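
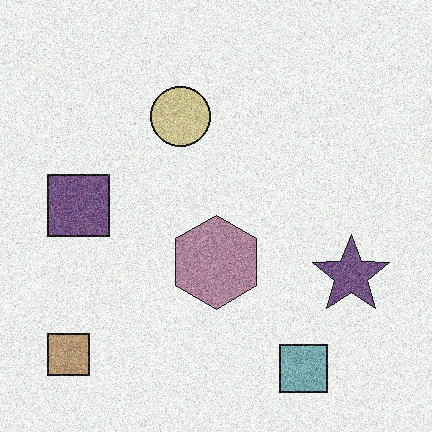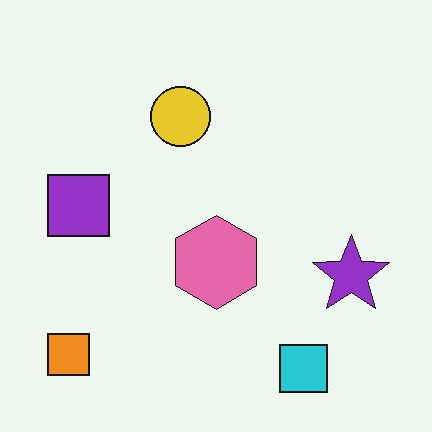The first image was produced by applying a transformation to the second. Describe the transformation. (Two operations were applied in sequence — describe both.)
The image was degraded with strong gaussian noise, then made much more muted (saturation change).

Random speckle covers the whole image, including the flat background. All colors are more muted and greyish — a global saturation change.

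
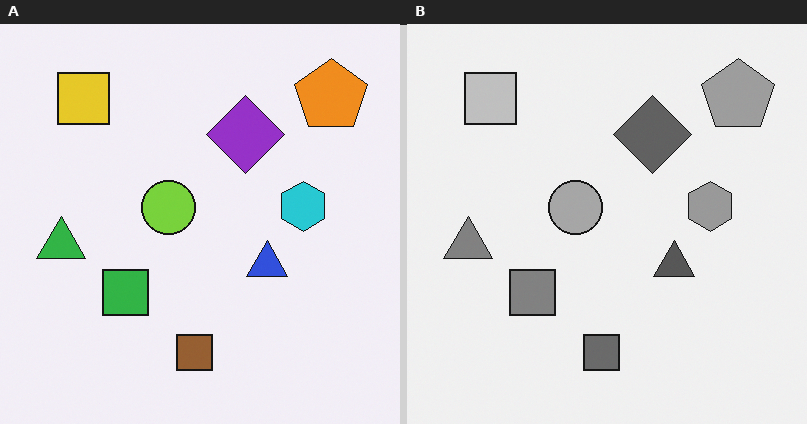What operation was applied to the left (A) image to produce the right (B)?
It was converted to grayscale.

All color is removed — every shape is now a shade of grey.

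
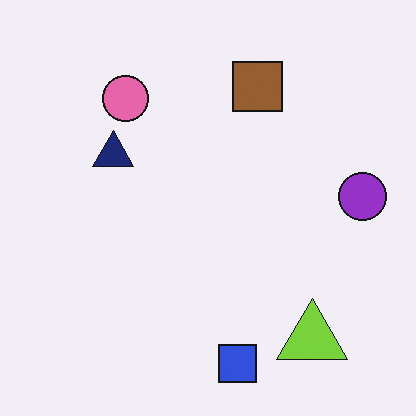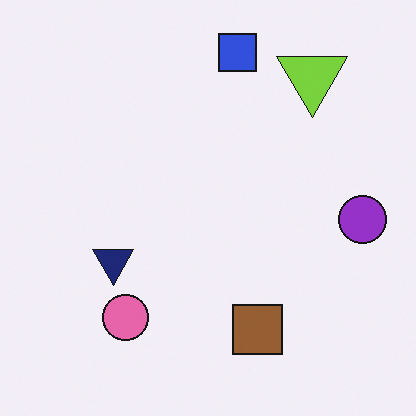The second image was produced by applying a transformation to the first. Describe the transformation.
The second image is the first flipped vertically (top ↔ bottom).

The blue square is in the bottom of the first image and the top of the second — shapes on opposite sides of the horizontal midline have swapped in a mirror flip.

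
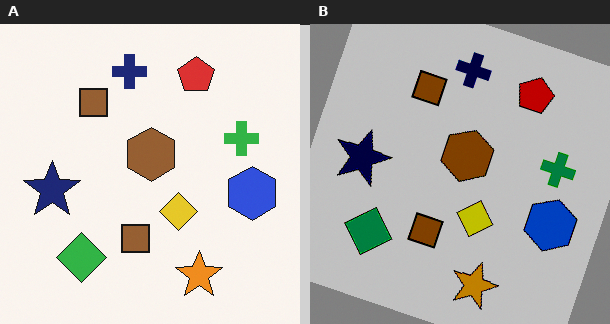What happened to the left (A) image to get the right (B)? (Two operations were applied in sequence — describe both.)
This is the original image rotated clockwise by a clearly visible amount, then aggressively posterized.

Every shape is tilted by the same angle and the image corners show triangular fill wedges — a whole-image rotation by a non-right angle. Each flat color has snapped to a coarser quantized level — most visibly, the near-white background has dropped to a flat grey.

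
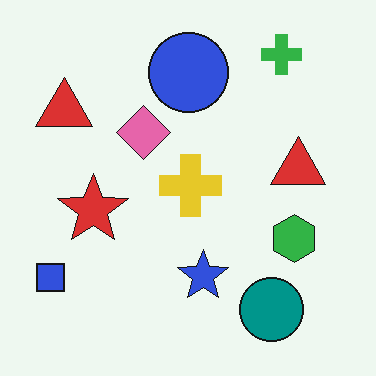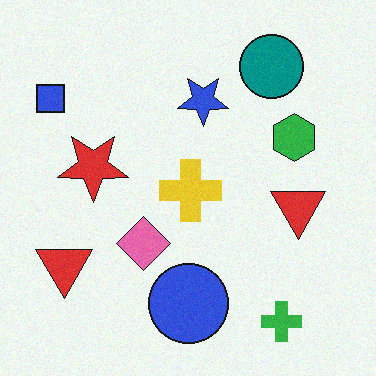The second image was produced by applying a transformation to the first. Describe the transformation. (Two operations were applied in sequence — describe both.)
It was degraded with subtle gaussian noise, then flipped vertically (top ↔ bottom).

Random speckle covers the whole image, including the flat background. The green cross is in the top-right of the first image and the bottom-right of the second — shapes on opposite sides of the horizontal midline have swapped in a mirror flip.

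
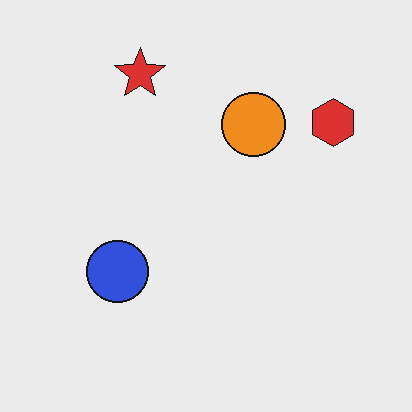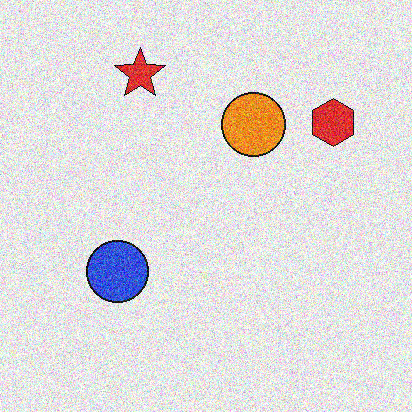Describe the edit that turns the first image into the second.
The image was degraded with a thick layer of grain.

Random speckle covers the whole image, including the flat background.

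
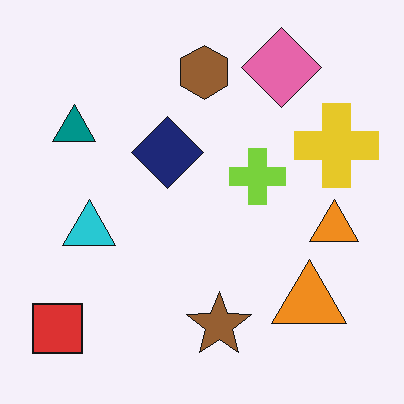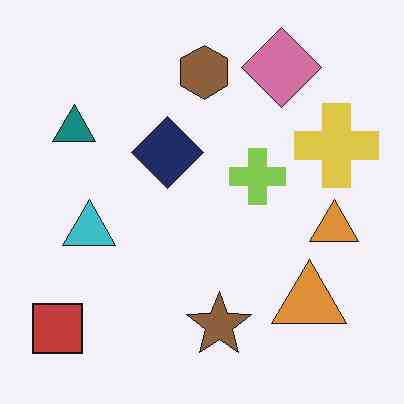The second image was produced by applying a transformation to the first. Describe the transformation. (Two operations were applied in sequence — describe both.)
The second image is the first slightly desaturated, then JPEG-compressed with visible artifacts.

All colors are more muted and greyish — a global saturation change. Blocky 8×8 compression artifacts appear around shape edges and the flat background shows ringing — characteristic JPEG degradation.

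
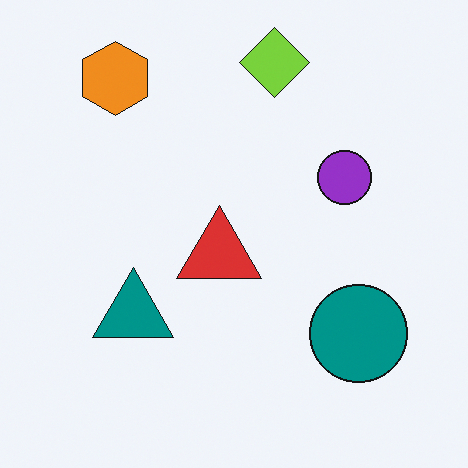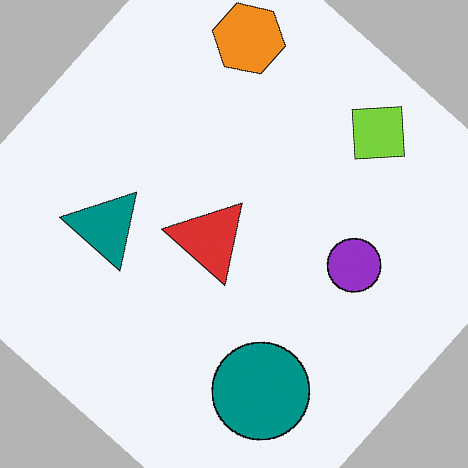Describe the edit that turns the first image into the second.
The transformation is: rotated clockwise by a large amount — several tens of degrees.

Every shape is tilted by the same angle and the image corners show triangular fill wedges — a whole-image rotation by a non-right angle.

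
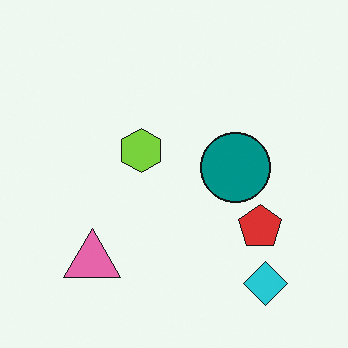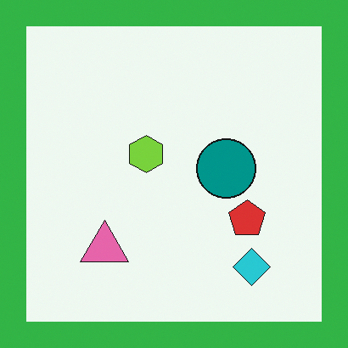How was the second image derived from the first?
The transformation is: framed with a green border.

A solid green frame runs around the edge of the second image, with the content slightly shrunk inside it.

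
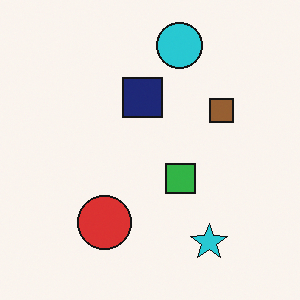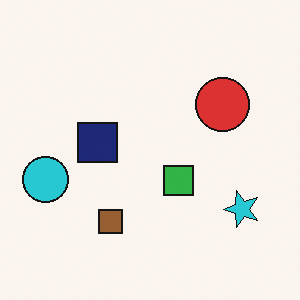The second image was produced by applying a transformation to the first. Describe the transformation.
It was transposed (reflected across the top-left ↔ bottom-right diagonal).

Shapes have swapped their row and column positions — what was in the top-right is now in the bottom-left — a diagonal reflection.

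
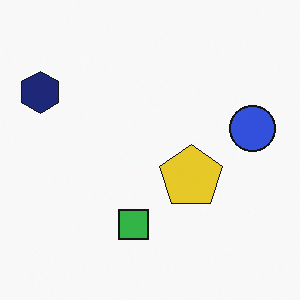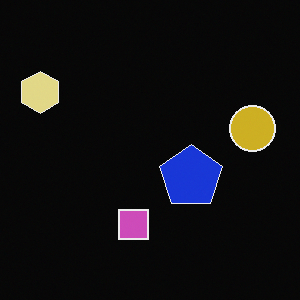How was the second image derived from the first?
Color-inverted (negative).

The light background has become dark and every shape's color is its complement — a photographic negative.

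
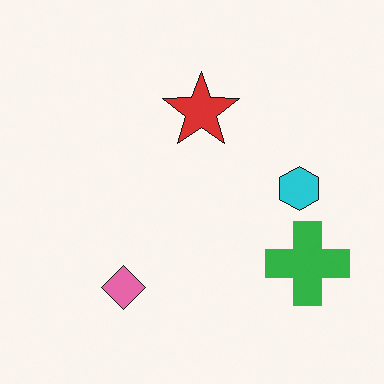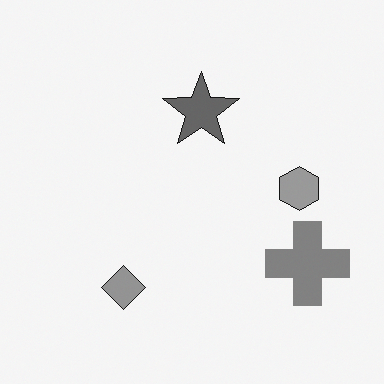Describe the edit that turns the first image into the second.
This is the original image converted to grayscale.

All color is removed — every shape is now a shade of grey.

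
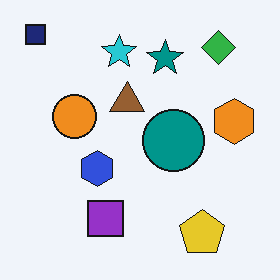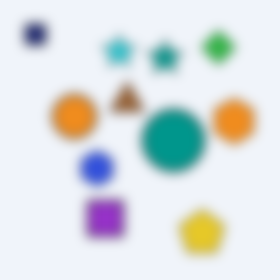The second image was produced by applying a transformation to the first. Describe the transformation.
It was strongly gaussian-blurred.

Shape edges and outlines are uniformly softened across the whole image.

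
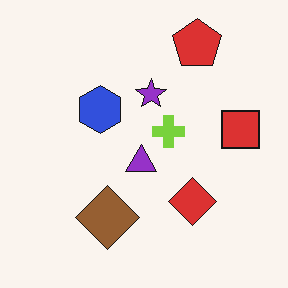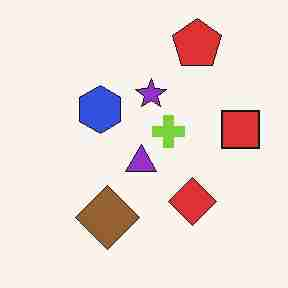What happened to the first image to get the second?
The transformation is: degraded with heavy JPEG compression.

Blocky 8×8 compression artifacts appear around shape edges and the flat background shows ringing — characteristic JPEG degradation.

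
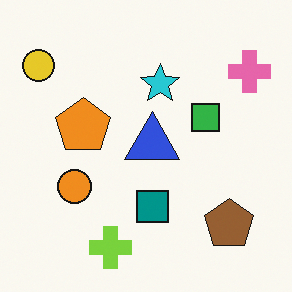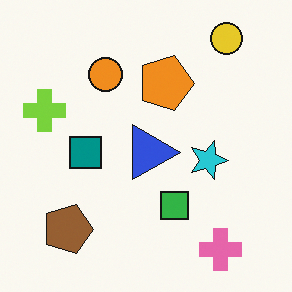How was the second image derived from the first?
The transformation is: rotated 90° clockwise.

The yellow circle sits in the top-left of the first image and the top-right of the second — consistent with a whole-image 90° clockwise rotation.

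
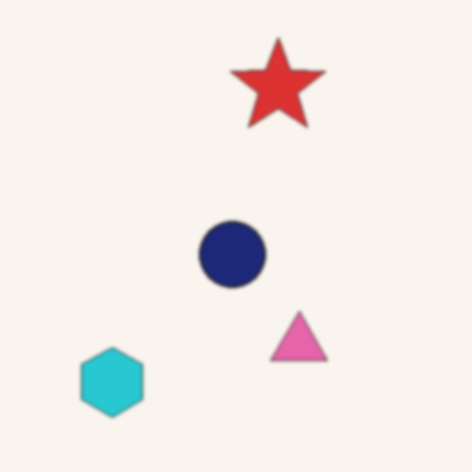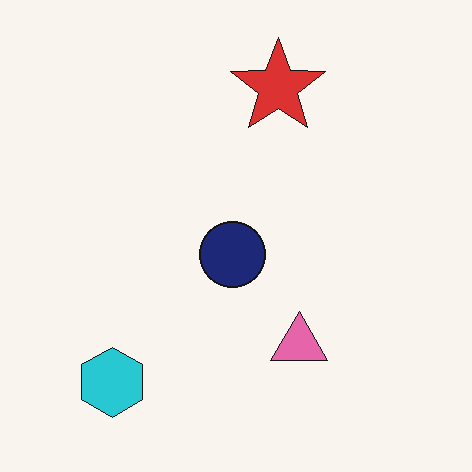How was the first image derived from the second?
The first image is the second slightly softened.

Shape edges and outlines are uniformly softened across the whole image.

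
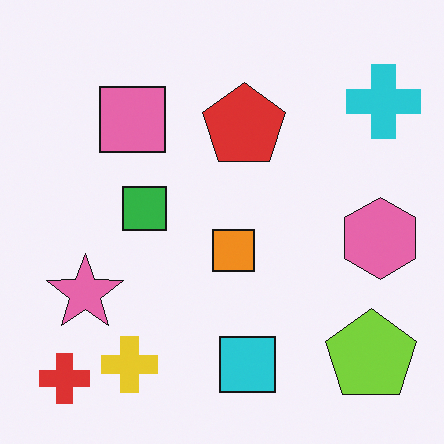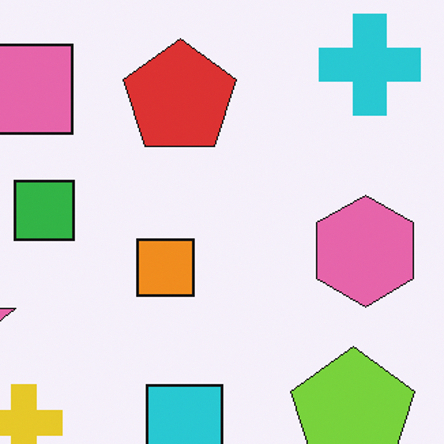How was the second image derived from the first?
This is the original image cropped to a modestly smaller region and rescaled.

The visible shapes are larger and the field of view is narrower; shapes near the original edges may be partly or wholly outside the frame — a crop-and-rescale.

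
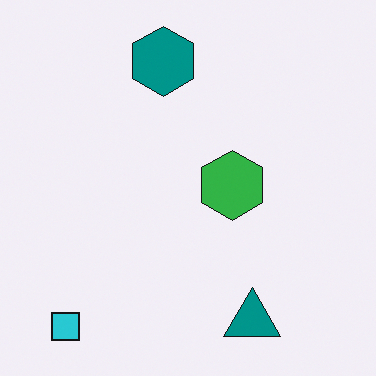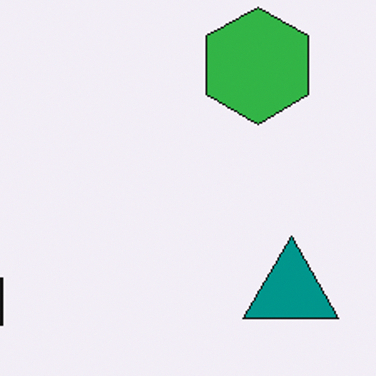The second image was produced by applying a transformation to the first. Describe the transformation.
This is the original image cropped to a noticeably smaller region and rescaled.

The visible shapes are larger and the field of view is narrower; shapes near the original edges may be partly or wholly outside the frame — a crop-and-rescale.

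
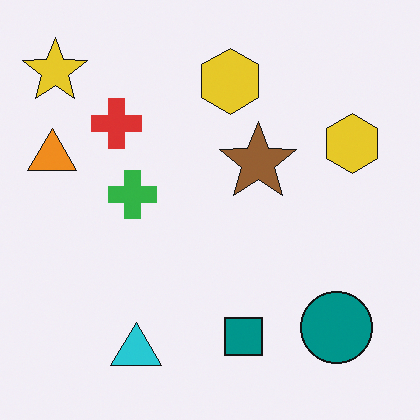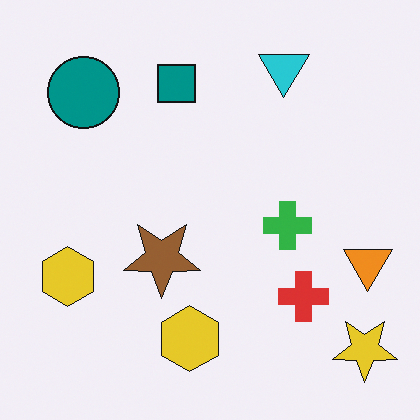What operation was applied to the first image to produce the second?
The image was rotated 180°.

The yellow star sits in the top-left of the first image and the bottom-right of the second — consistent with a whole-image 180° rotation.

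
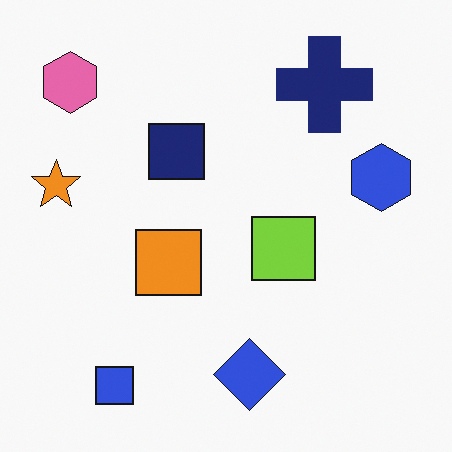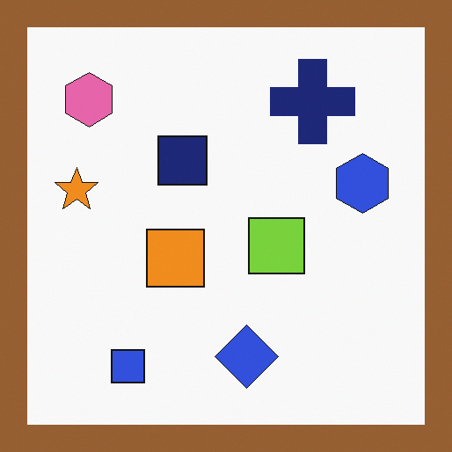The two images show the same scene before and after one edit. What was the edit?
The transformation is: framed with a brown border.

A solid brown frame runs around the edge of the second image, with the content slightly shrunk inside it.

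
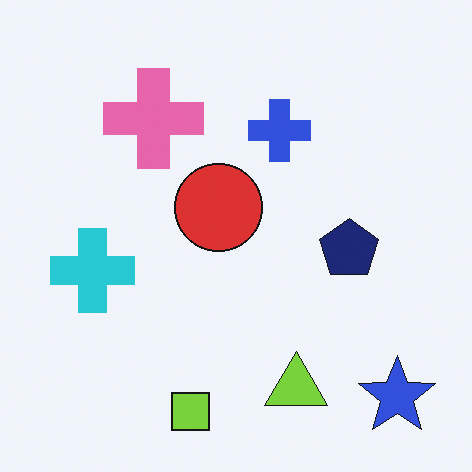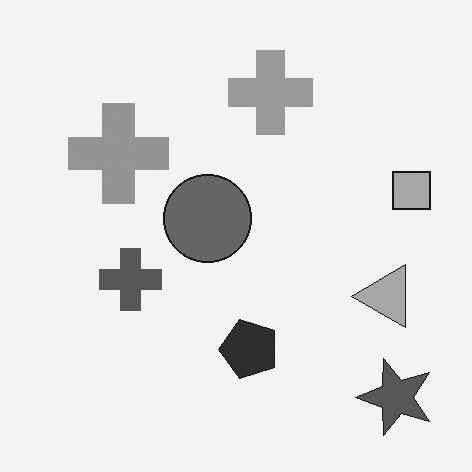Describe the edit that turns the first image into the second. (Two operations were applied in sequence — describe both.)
The transformation is: converted to grayscale, then transposed (reflected across the top-left ↔ bottom-right diagonal).

All color is removed — every shape is now a shade of grey. Shapes have swapped their row and column positions — what was in the top-right is now in the bottom-left — a diagonal reflection.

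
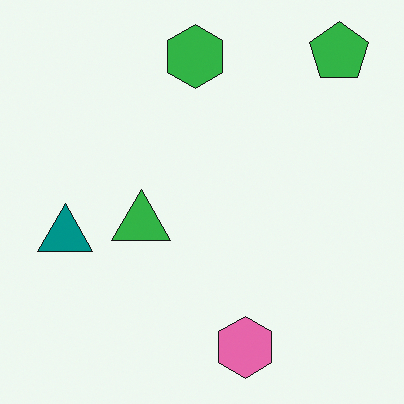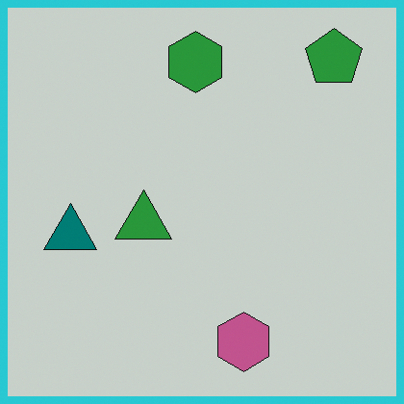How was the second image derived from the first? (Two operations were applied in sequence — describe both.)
The transformation is: slightly darkened, then framed with a cyan border.

Every pixel — background and shapes alike — is uniformly darkened. A solid cyan frame runs around the edge of the second image, with the content slightly shrunk inside it.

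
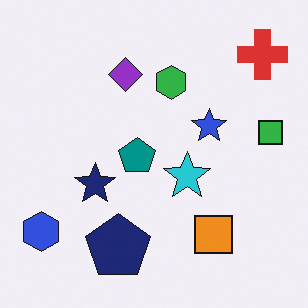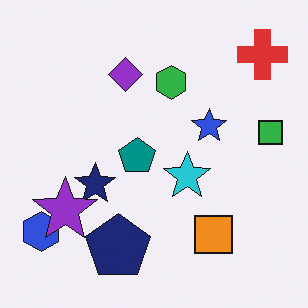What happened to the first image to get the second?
This is the original image overlaid with an additional purple star.

A purple star appears in the second image that is absent from the first.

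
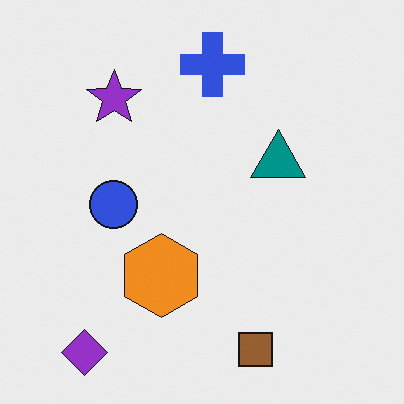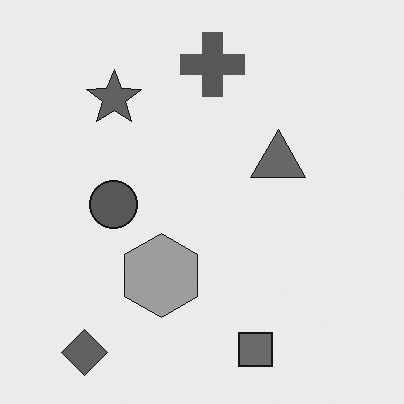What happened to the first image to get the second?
Converted to grayscale.

All color is removed — every shape is now a shade of grey.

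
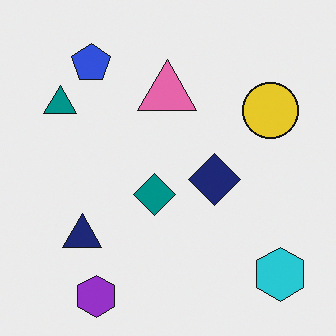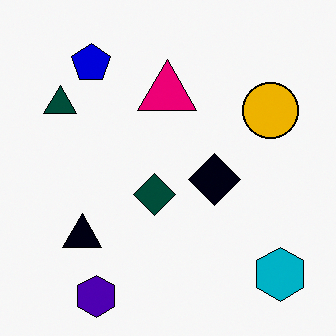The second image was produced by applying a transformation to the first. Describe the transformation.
The transformation is: boosted in contrast.

Tones are pushed away from mid-grey across the whole image — a global contrast change.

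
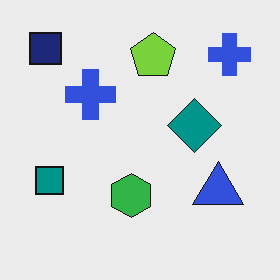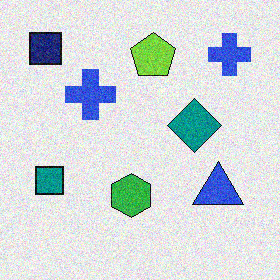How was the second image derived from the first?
It was degraded with moderate additive noise.

Random speckle covers the whole image, including the flat background.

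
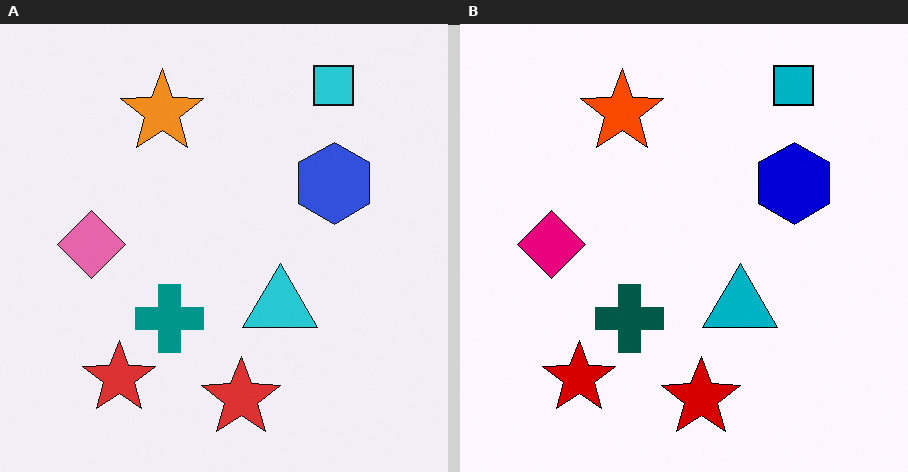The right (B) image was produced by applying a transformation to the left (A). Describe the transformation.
The right (B) image is the left (A) given much higher contrast.

Tones are pushed away from mid-grey across the whole image — a global contrast change.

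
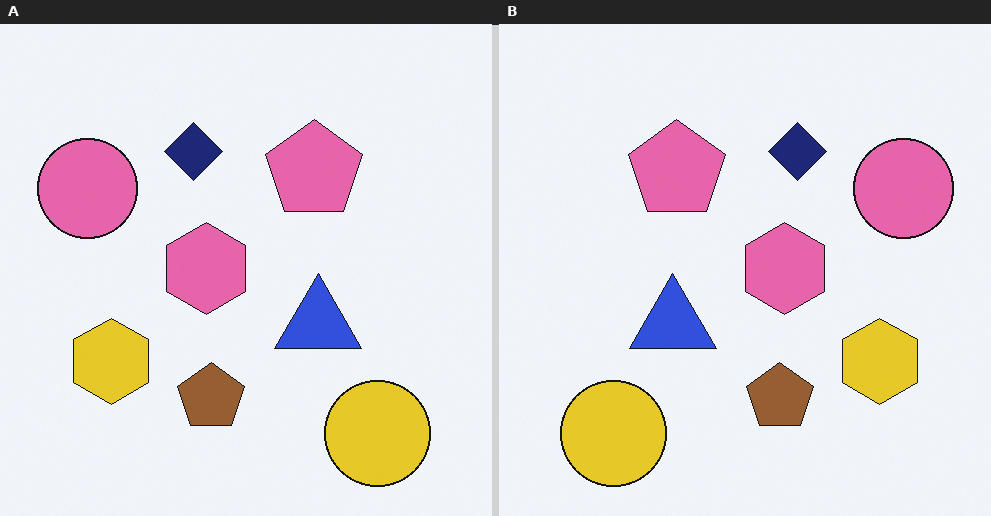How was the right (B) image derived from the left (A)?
The transformation is: flipped horizontally (left ↔ right).

The pink circle is in the left of the left (A) image and the right of the right (B) — shapes on opposite sides of the vertical midline have swapped in a mirror flip.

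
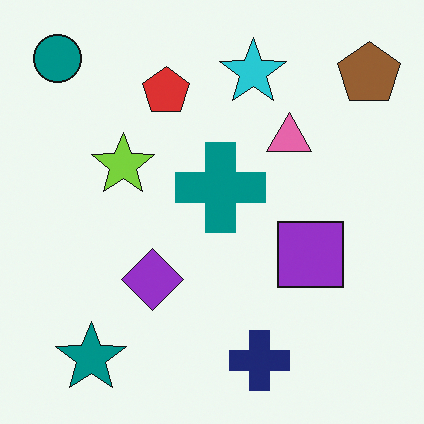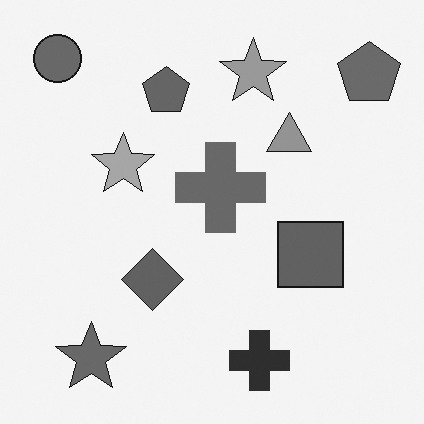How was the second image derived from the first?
The image was converted to grayscale.

All color is removed — every shape is now a shade of grey.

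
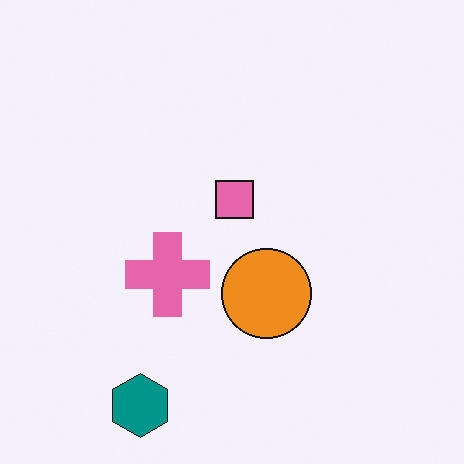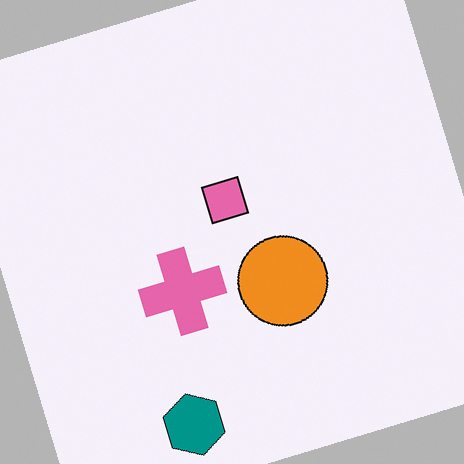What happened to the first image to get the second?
The transformation is: rotated counter-clockwise by a moderate amount.

Every shape is tilted by the same angle and the image corners show triangular fill wedges — a whole-image rotation by a non-right angle.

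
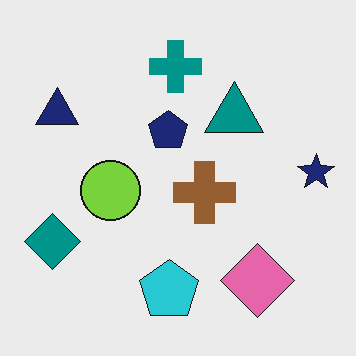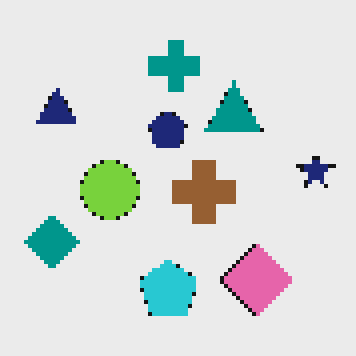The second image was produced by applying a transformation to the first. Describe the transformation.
This is the original image lightly pixelated (a mild mosaic effect).

Shapes are reduced to large square blocks; fine edges and outlines are lost — a downscale-then-upscale (mosaic) effect.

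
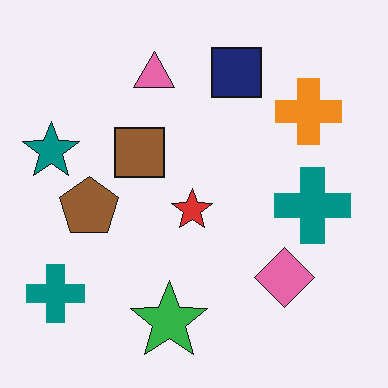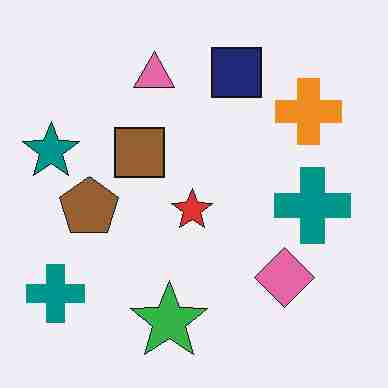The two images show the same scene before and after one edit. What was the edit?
This is the original image heavily JPEG-compressed with obvious blocking artifacts.

Blocky 8×8 compression artifacts appear around shape edges and the flat background shows ringing — characteristic JPEG degradation.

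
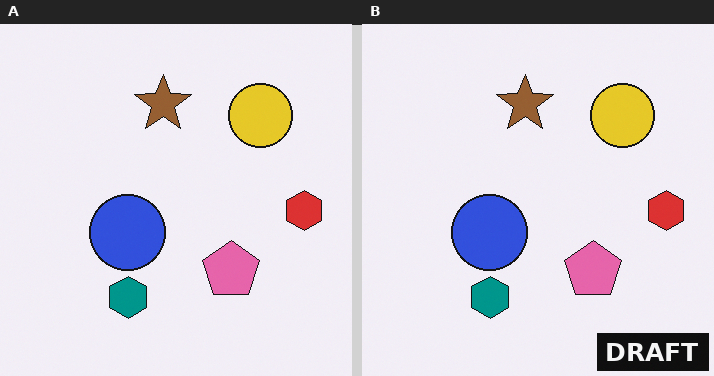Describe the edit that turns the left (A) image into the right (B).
The image was watermarked with the text "DRAFT" in the lower-right corner.

A dark label reading "DRAFT" appears in the lower-right corner.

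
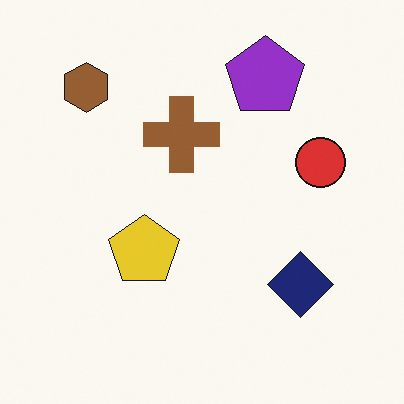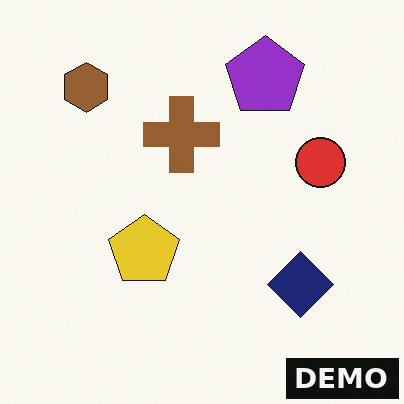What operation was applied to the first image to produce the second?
The image was watermarked with the text "DEMO" in the lower-right corner.

A dark label reading "DEMO" appears in the lower-right corner.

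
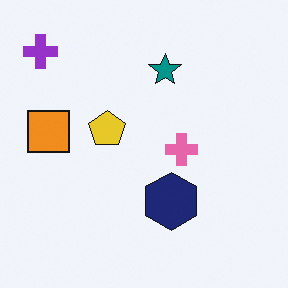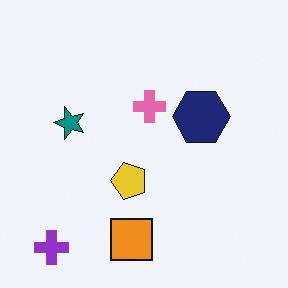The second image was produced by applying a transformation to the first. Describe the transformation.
It was rotated 90° counter-clockwise.

The purple cross sits in the top-left of the first image and the bottom-left of the second — consistent with a whole-image 90° counter-clockwise rotation.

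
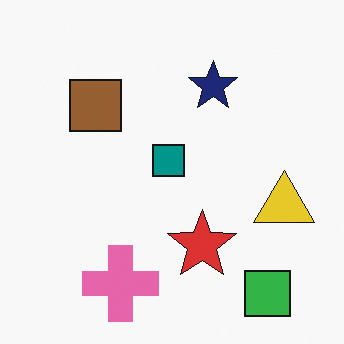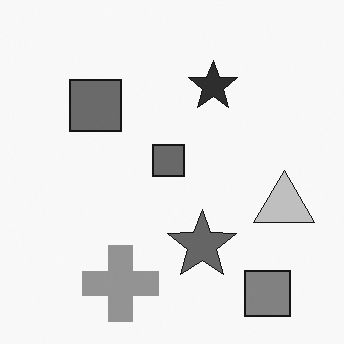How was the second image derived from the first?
This is the original image converted to grayscale.

All color is removed — every shape is now a shade of grey.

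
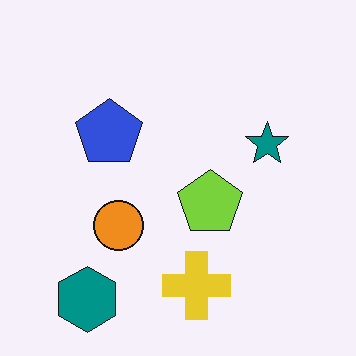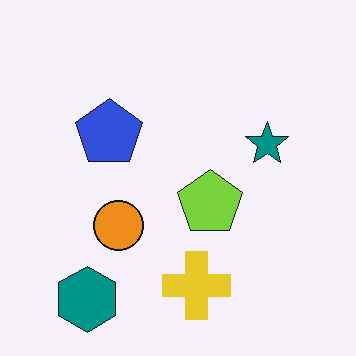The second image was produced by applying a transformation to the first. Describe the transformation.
It was JPEG-compressed with visible artifacts.

Blocky 8×8 compression artifacts appear around shape edges and the flat background shows ringing — characteristic JPEG degradation.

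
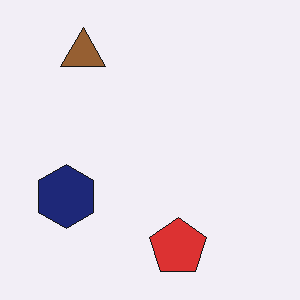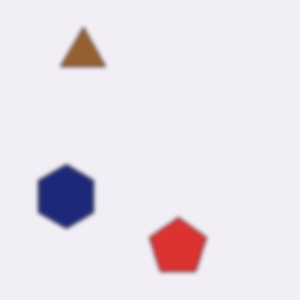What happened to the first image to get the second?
The image was lightly blurred.

Shape edges and outlines are uniformly softened across the whole image.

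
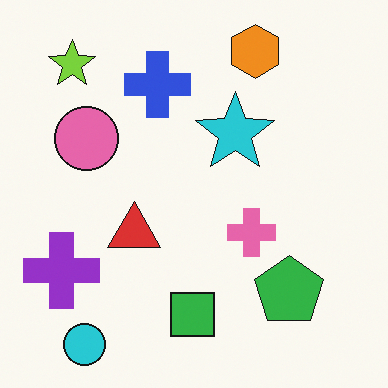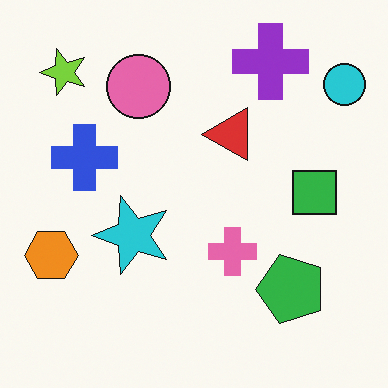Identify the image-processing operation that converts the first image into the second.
This is the original image transposed (reflected across the top-left ↔ bottom-right diagonal).

Shapes have swapped their row and column positions — what was in the top-right is now in the bottom-left — a diagonal reflection.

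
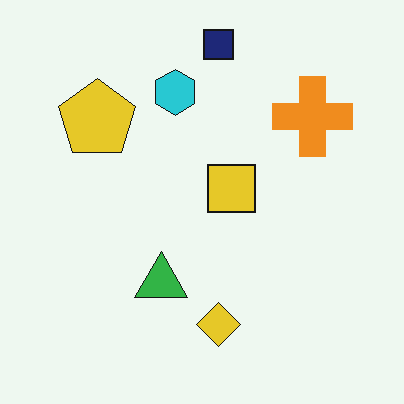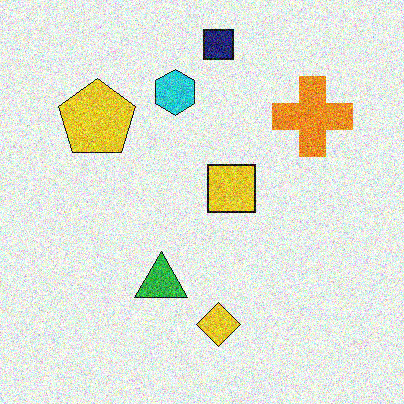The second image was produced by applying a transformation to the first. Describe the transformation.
It was degraded with heavy additive noise.

Random speckle covers the whole image, including the flat background.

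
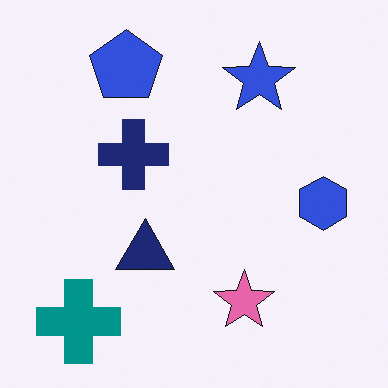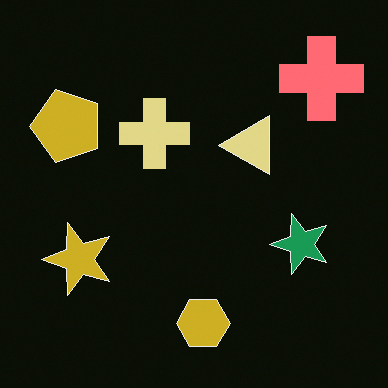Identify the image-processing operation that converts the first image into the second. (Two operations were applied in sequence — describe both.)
The transformation is: transposed (reflected across the top-left ↔ bottom-right diagonal), then color-inverted (negative).

Shapes have swapped their row and column positions — what was in the top-right is now in the bottom-left — a diagonal reflection. The light background has become dark and every shape's color is its complement — a photographic negative.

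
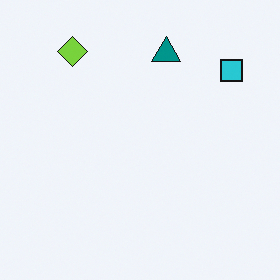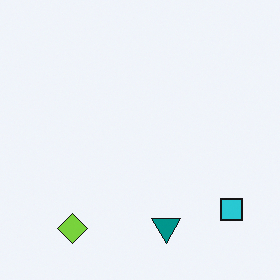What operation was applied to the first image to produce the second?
Flipped vertically (top ↔ bottom).

The lime diamond is in the top-left of the first image and the bottom-left of the second — shapes on opposite sides of the horizontal midline have swapped in a mirror flip.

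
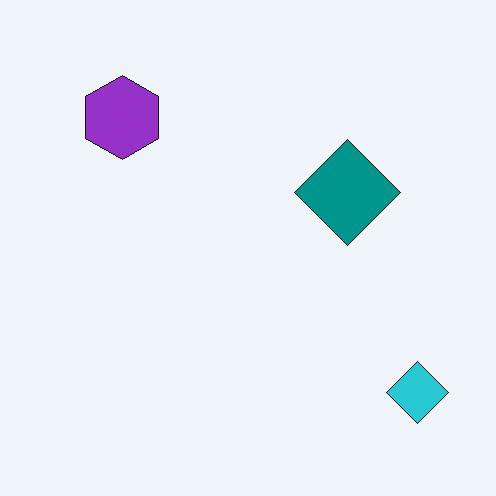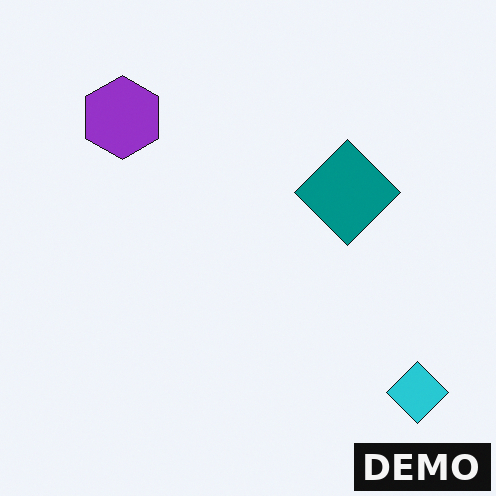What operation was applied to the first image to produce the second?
This is the original image watermarked with the text "DEMO" in the lower-right corner.

A dark label reading "DEMO" appears in the lower-right corner.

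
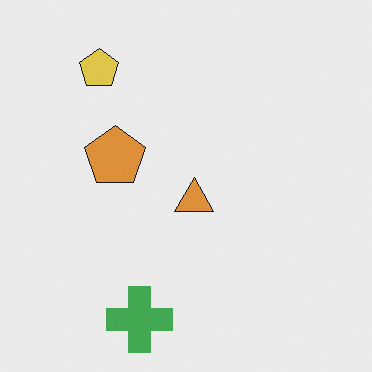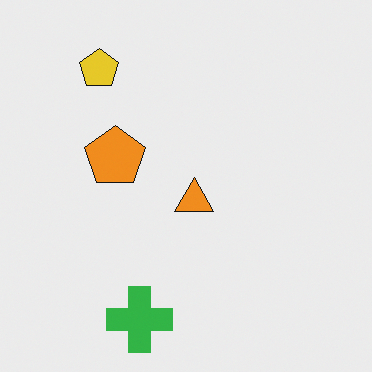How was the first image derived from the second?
Slightly desaturated.

All colors are more muted and greyish — a global saturation change.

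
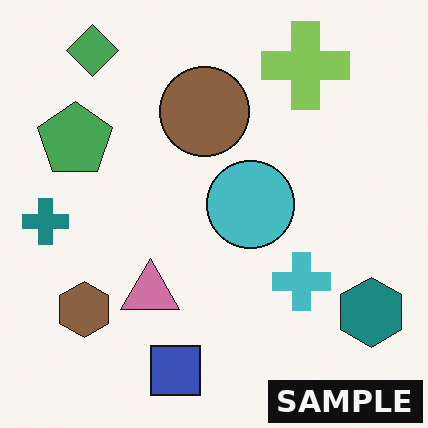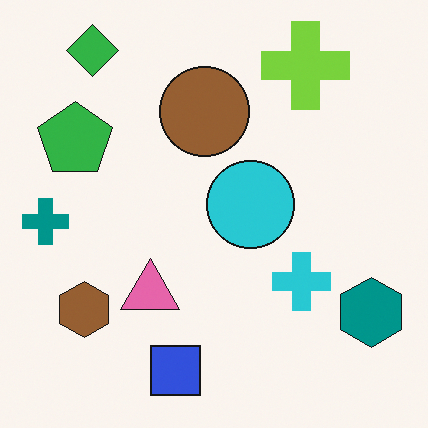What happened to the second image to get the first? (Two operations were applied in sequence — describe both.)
This is the original image slightly desaturated, then watermarked with the text "SAMPLE" in the lower-right corner.

All colors are more muted and greyish — a global saturation change. A dark label reading "SAMPLE" appears in the lower-right corner.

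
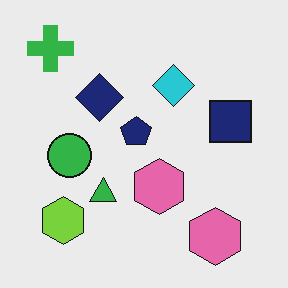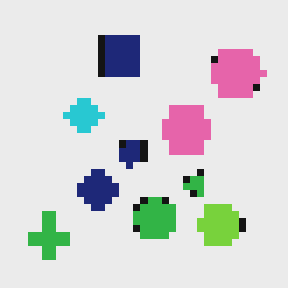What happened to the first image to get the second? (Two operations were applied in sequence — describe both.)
Pixelated into visible square blocks, then rotated 90° counter-clockwise.

Shapes are reduced to large square blocks; fine edges and outlines are lost — a downscale-then-upscale (mosaic) effect. The green cross sits in the top-left of the first image and the bottom-left of the second — consistent with a whole-image 90° counter-clockwise rotation.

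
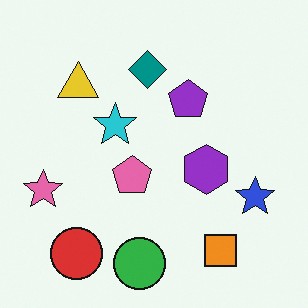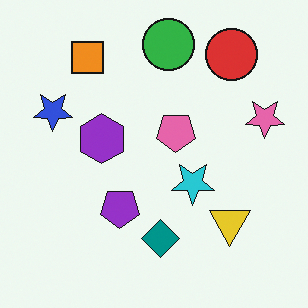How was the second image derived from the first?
It was rotated 180°.

The red circle sits in the bottom-left of the first image and the top-right of the second — consistent with a whole-image 180° rotation.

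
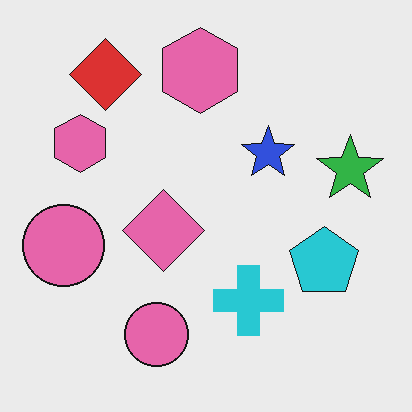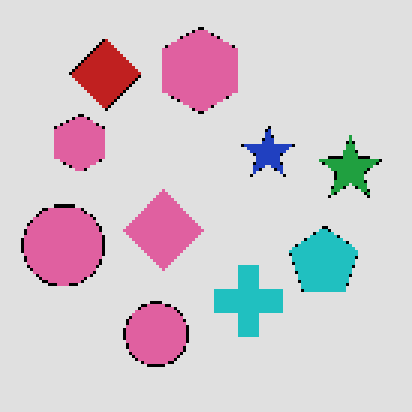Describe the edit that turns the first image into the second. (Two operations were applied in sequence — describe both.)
Mildly pixelated, then posterized to a reduced palette.

Shapes are reduced to large square blocks; fine edges and outlines are lost — a downscale-then-upscale (mosaic) effect. Each flat color has snapped to a coarser quantized level — most visibly, the near-white background has dropped to a flat grey.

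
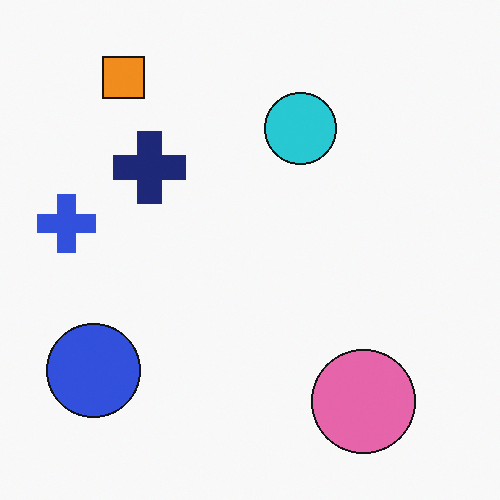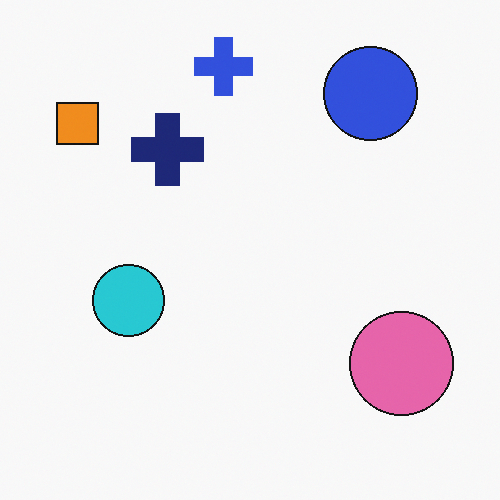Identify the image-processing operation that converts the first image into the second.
This is the original image transposed (reflected across the top-left ↔ bottom-right diagonal).

Shapes have swapped their row and column positions — what was in the top-right is now in the bottom-left — a diagonal reflection.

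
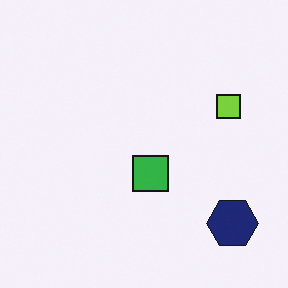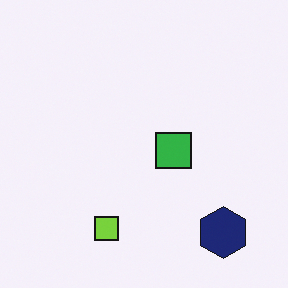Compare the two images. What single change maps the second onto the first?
This is the original image transposed (reflected across the top-left ↔ bottom-right diagonal).

Shapes have swapped their row and column positions — what was in the top-right is now in the bottom-left — a diagonal reflection.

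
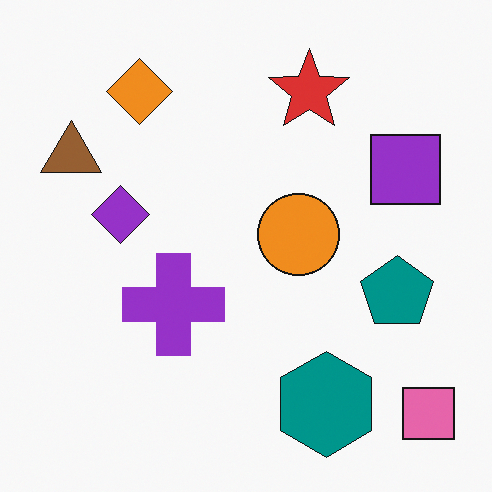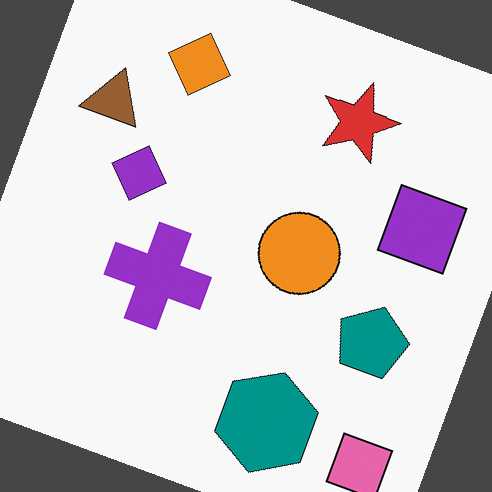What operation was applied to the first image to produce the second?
This is the original image rotated clockwise by a clearly visible amount.

Every shape is tilted by the same angle and the image corners show triangular fill wedges — a whole-image rotation by a non-right angle.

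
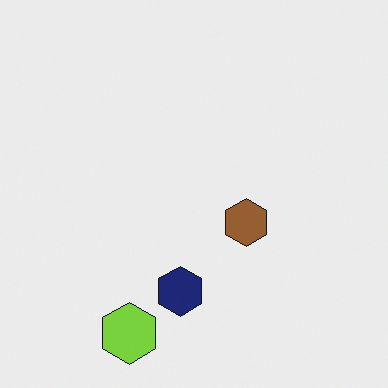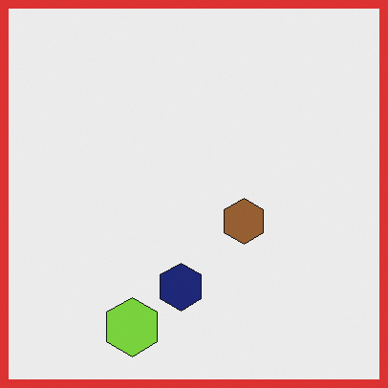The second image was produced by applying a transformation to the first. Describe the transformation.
The transformation is: framed with a red border.

A solid red frame runs around the edge of the second image, with the content slightly shrunk inside it.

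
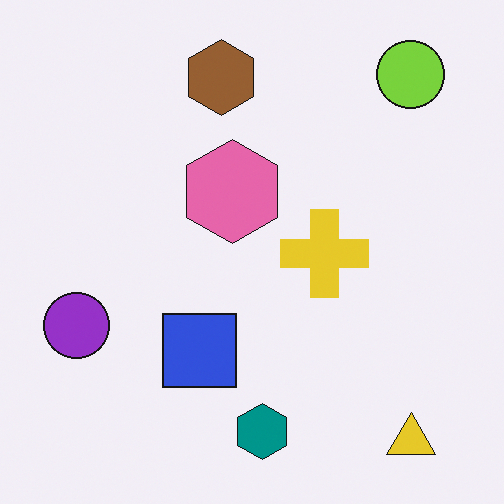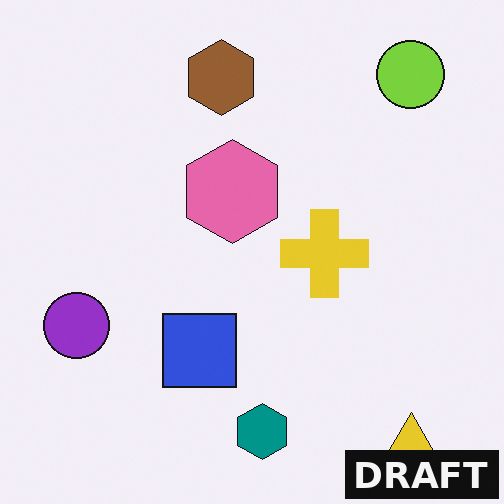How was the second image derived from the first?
The second image is the first watermarked with the text "DRAFT" in the lower-right corner.

A dark label reading "DRAFT" appears in the lower-right corner.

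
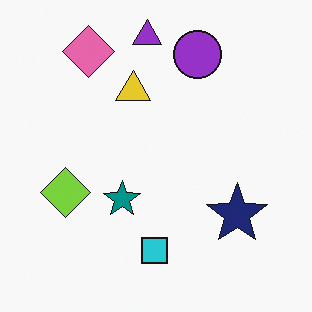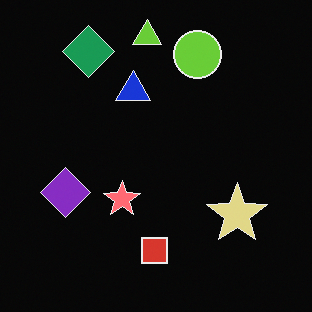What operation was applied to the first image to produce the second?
The transformation is: color-inverted (negative).

The light background has become dark and every shape's color is its complement — a photographic negative.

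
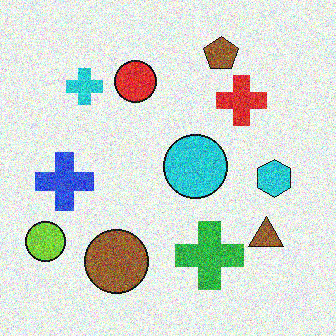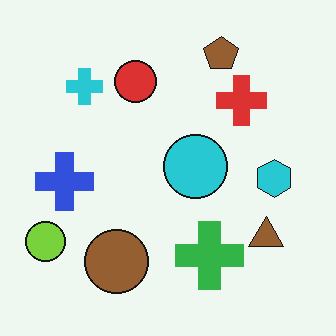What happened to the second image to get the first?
It was degraded with strong gaussian noise.

Random speckle covers the whole image, including the flat background.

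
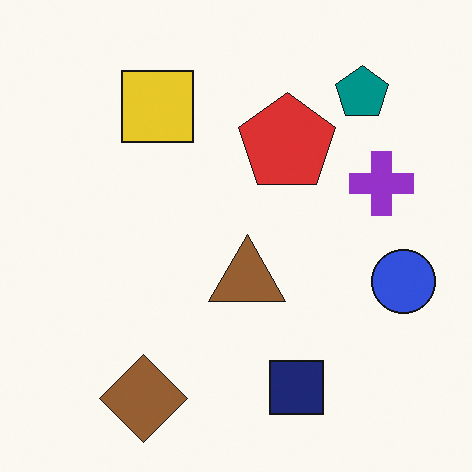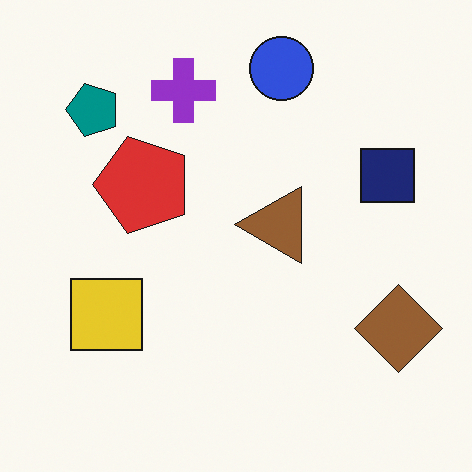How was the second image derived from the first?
It was rotated 90° counter-clockwise.

The teal pentagon sits in the top-right of the first image and the top-left of the second — consistent with a whole-image 90° counter-clockwise rotation.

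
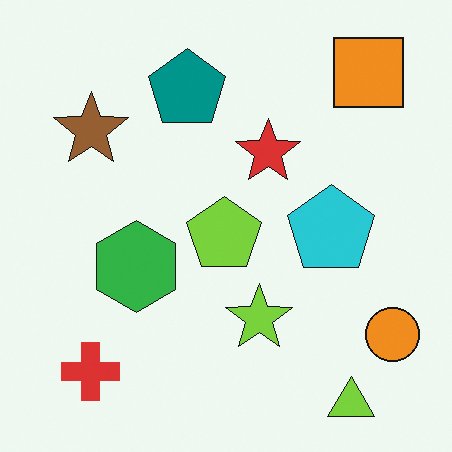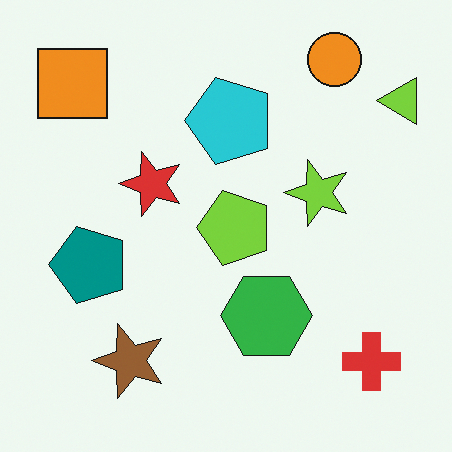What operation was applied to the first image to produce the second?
The image was rotated 90° counter-clockwise.

The lime triangle sits in the bottom-right of the first image and the top-right of the second — consistent with a whole-image 90° counter-clockwise rotation.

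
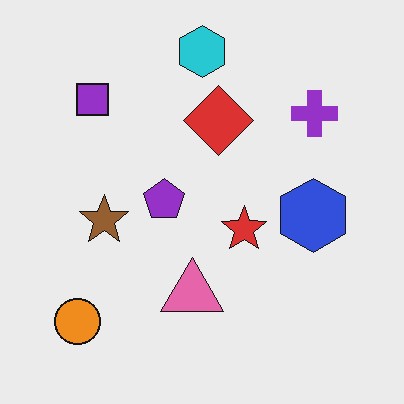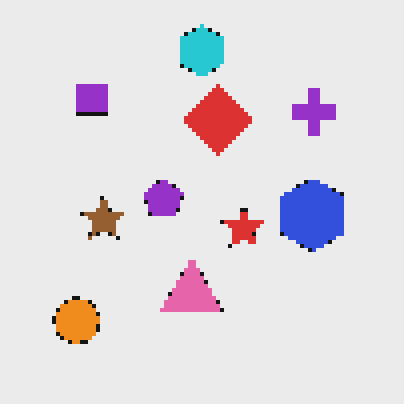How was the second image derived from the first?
It was mildly pixelated.

Shapes are reduced to large square blocks; fine edges and outlines are lost — a downscale-then-upscale (mosaic) effect.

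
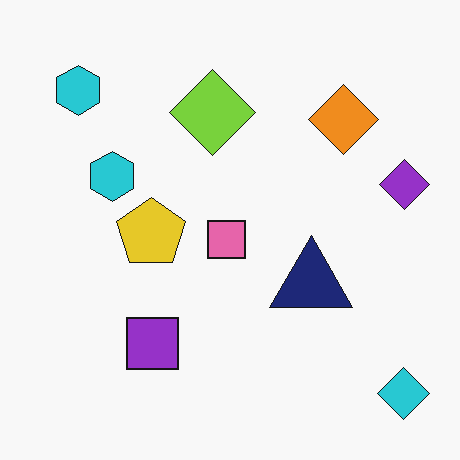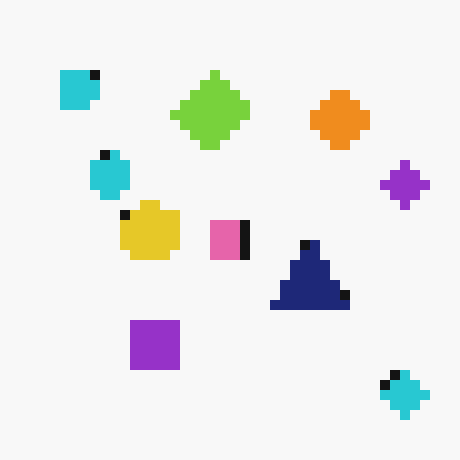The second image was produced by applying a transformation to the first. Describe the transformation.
The second image is the first coarsely pixelated.

Shapes are reduced to large square blocks; fine edges and outlines are lost — a downscale-then-upscale (mosaic) effect.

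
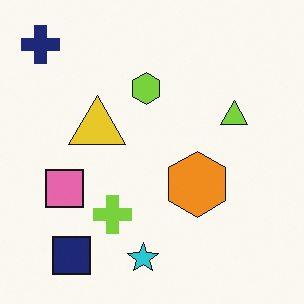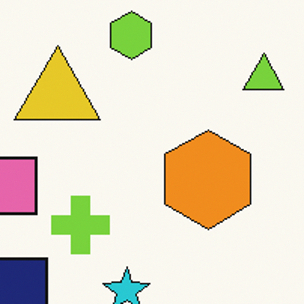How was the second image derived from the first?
It was cropped slightly and scaled back up.

The visible shapes are larger and the field of view is narrower; shapes near the original edges may be partly or wholly outside the frame — a crop-and-rescale.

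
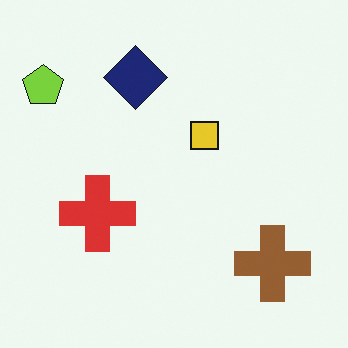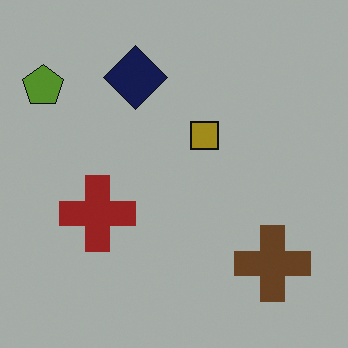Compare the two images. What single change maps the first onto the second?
The image was darkened a lot.

Every pixel — background and shapes alike — is uniformly darkened.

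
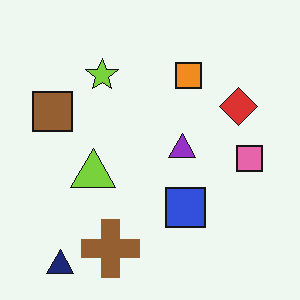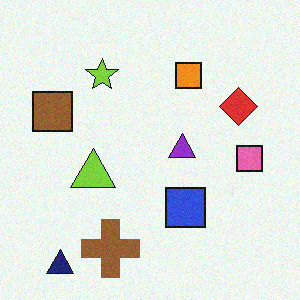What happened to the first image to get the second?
The image was degraded with light additive noise.

Random speckle covers the whole image, including the flat background.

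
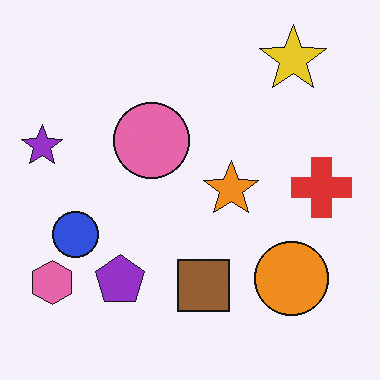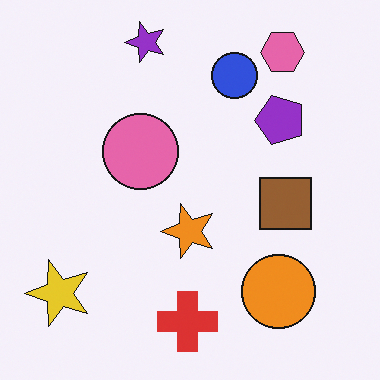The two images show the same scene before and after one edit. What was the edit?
This is the original image transposed (reflected across the top-left ↔ bottom-right diagonal).

Shapes have swapped their row and column positions — what was in the top-right is now in the bottom-left — a diagonal reflection.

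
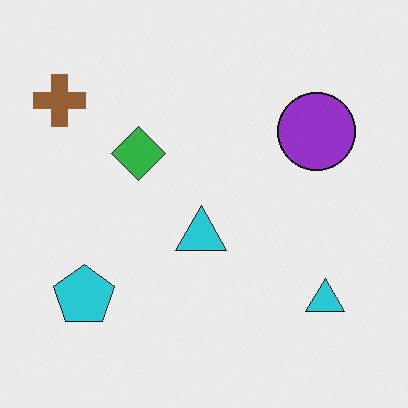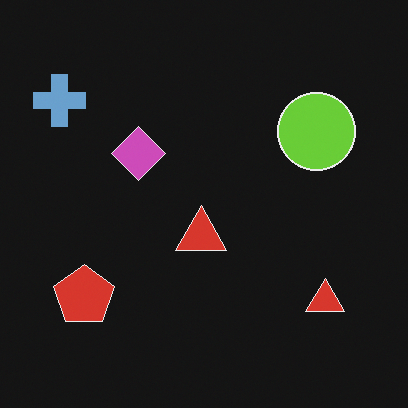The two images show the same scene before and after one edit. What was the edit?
The second image is the first color-inverted (negative).

The light background has become dark and every shape's color is its complement — a photographic negative.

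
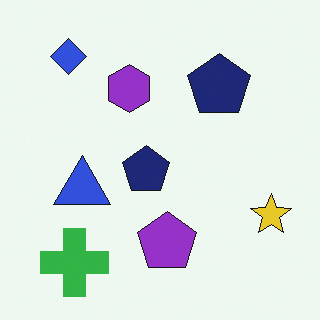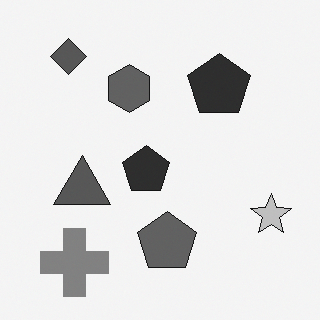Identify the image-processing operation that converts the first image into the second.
The second image is the first converted to grayscale.

All color is removed — every shape is now a shade of grey.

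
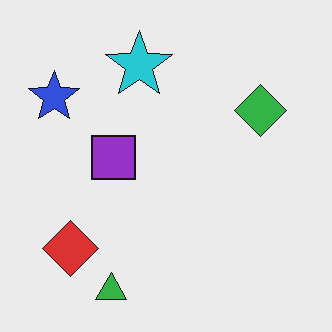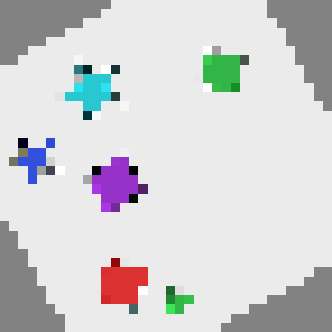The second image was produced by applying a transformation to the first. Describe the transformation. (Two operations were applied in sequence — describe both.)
It was rotated counter-clockwise by a clearly visible amount, then heavily pixelated into large blocks.

Every shape is tilted by the same angle and the image corners show triangular fill wedges — a whole-image rotation by a non-right angle. Shapes are reduced to large square blocks; fine edges and outlines are lost — a downscale-then-upscale (mosaic) effect.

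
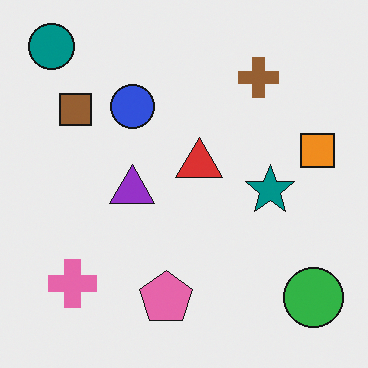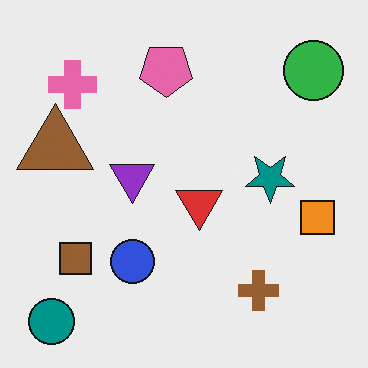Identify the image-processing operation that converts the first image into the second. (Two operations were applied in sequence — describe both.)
This is the original image flipped vertically (top ↔ bottom), then overlaid with an additional brown triangle.

The teal circle is in the top-left of the first image and the bottom-left of the second — shapes on opposite sides of the horizontal midline have swapped in a mirror flip. A brown triangle appears in the second image that is absent from the first.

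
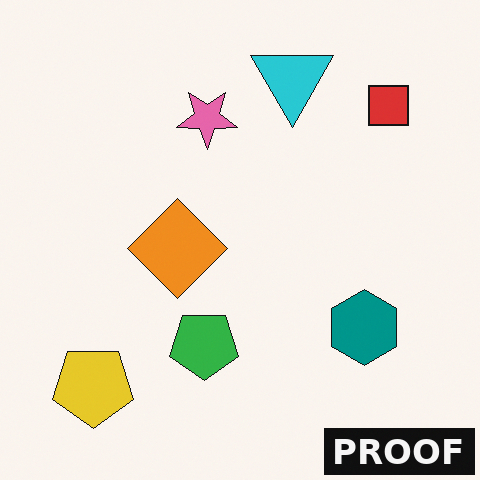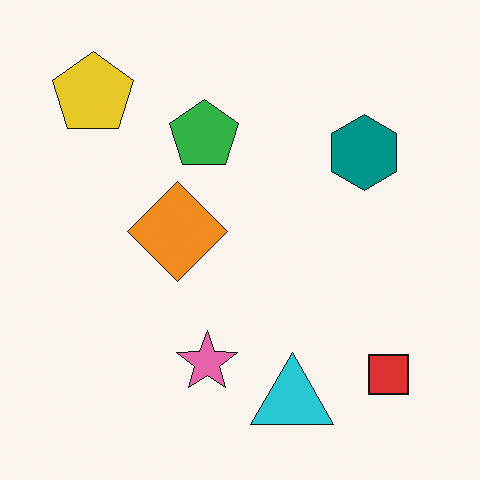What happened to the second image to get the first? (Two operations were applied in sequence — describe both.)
It was flipped vertically (top ↔ bottom), then watermarked with the text "PROOF" in the lower-right corner.

The cyan triangle is in the bottom of the second image and the top of the first — shapes on opposite sides of the horizontal midline have swapped in a mirror flip. A dark label reading "PROOF" appears in the lower-right corner.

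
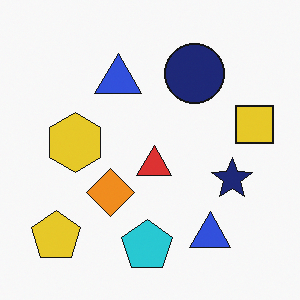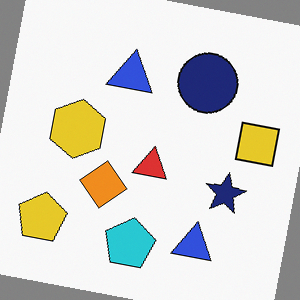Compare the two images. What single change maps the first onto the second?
The transformation is: rotated clockwise by a slight angle.

Every shape is tilted by the same angle and the image corners show triangular fill wedges — a whole-image rotation by a non-right angle.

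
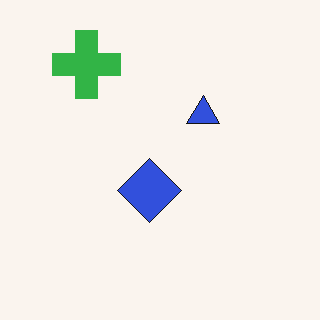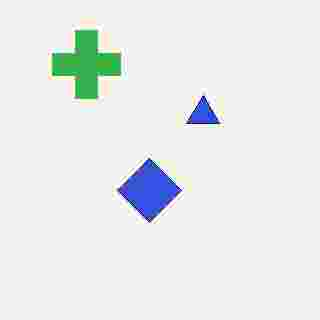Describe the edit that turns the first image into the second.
The image was heavily JPEG-compressed with obvious blocking artifacts.

Blocky 8×8 compression artifacts appear around shape edges and the flat background shows ringing — characteristic JPEG degradation.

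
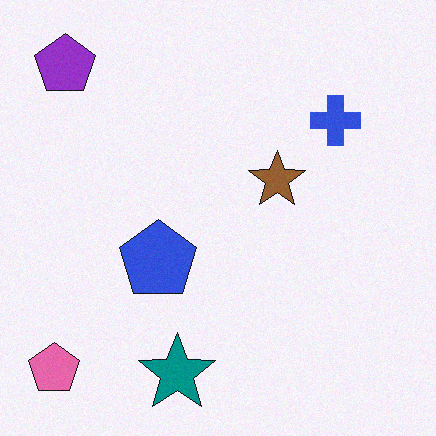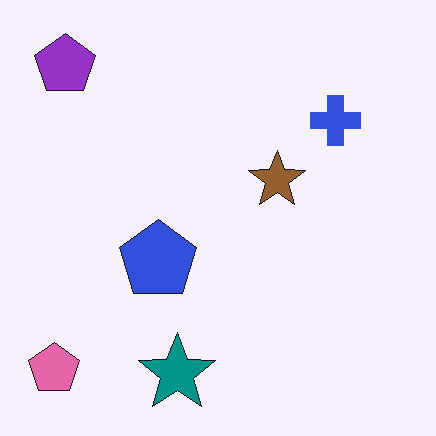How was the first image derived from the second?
Degraded with subtle gaussian noise.

Random speckle covers the whole image, including the flat background.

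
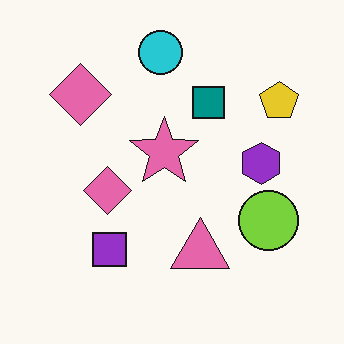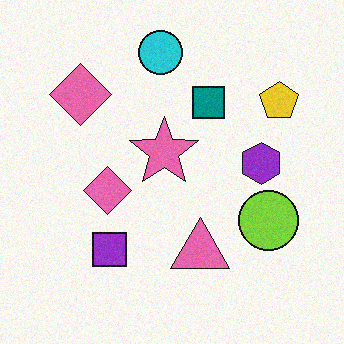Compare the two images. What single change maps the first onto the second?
The image was degraded with a light layer of grain.

Random speckle covers the whole image, including the flat background.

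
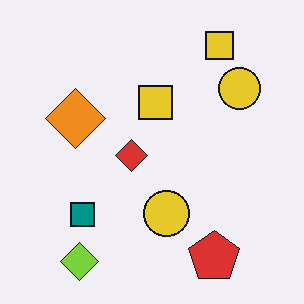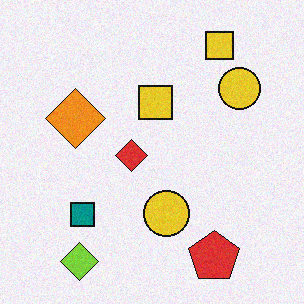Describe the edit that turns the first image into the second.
The transformation is: degraded with a light layer of grain.

Random speckle covers the whole image, including the flat background.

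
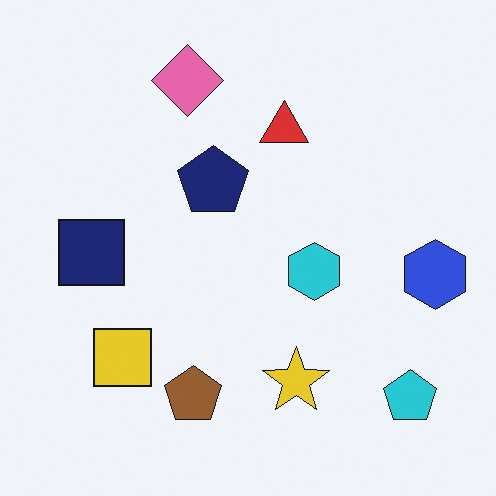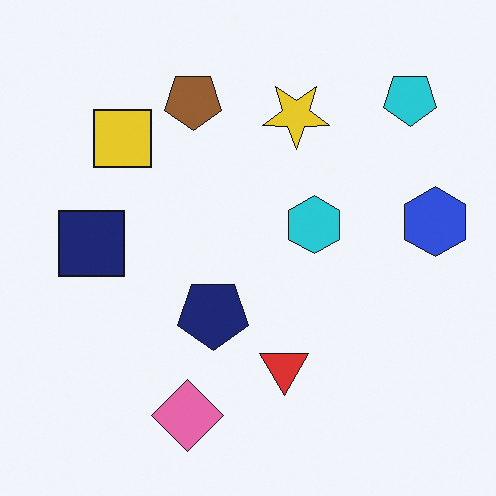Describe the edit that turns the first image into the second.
It was flipped vertically (top ↔ bottom).

The pink diamond is in the top of the first image and the bottom of the second — shapes on opposite sides of the horizontal midline have swapped in a mirror flip.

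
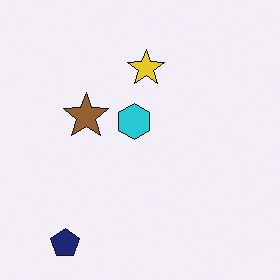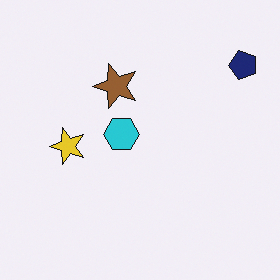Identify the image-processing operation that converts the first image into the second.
The transformation is: transposed (reflected across the top-left ↔ bottom-right diagonal).

Shapes have swapped their row and column positions — what was in the top-right is now in the bottom-left — a diagonal reflection.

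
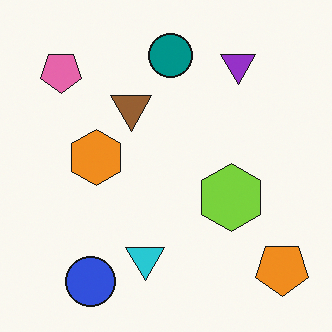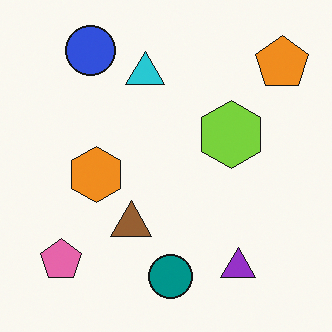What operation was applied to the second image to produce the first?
The transformation is: flipped vertically (top ↔ bottom).

The blue circle is in the top-left of the second image and the bottom-left of the first — shapes on opposite sides of the horizontal midline have swapped in a mirror flip.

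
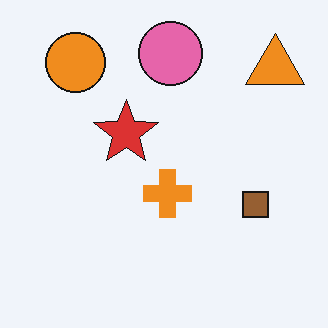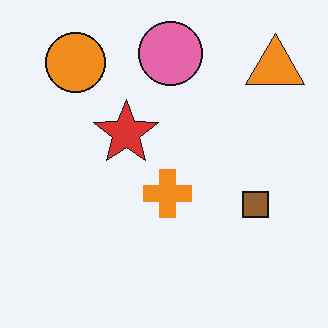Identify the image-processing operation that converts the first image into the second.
The second image is the first given moderate JPEG compression.

Blocky 8×8 compression artifacts appear around shape edges and the flat background shows ringing — characteristic JPEG degradation.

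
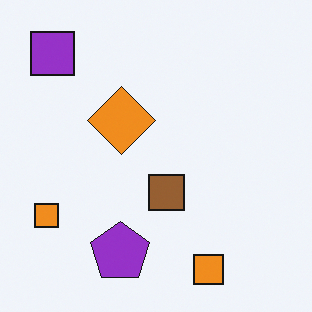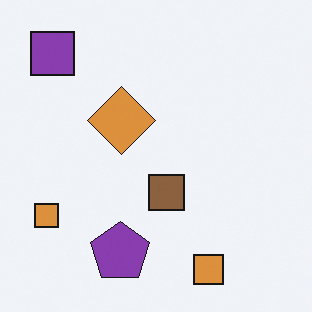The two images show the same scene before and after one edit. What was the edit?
Slightly desaturated.

All colors are more muted and greyish — a global saturation change.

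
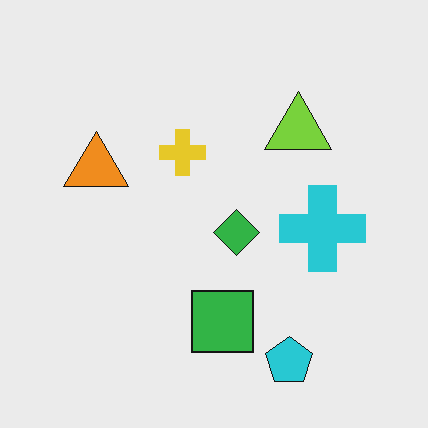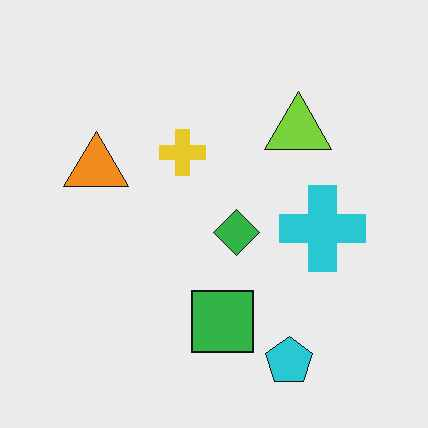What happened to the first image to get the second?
The image was JPEG-compressed with visible artifacts.

Blocky 8×8 compression artifacts appear around shape edges and the flat background shows ringing — characteristic JPEG degradation.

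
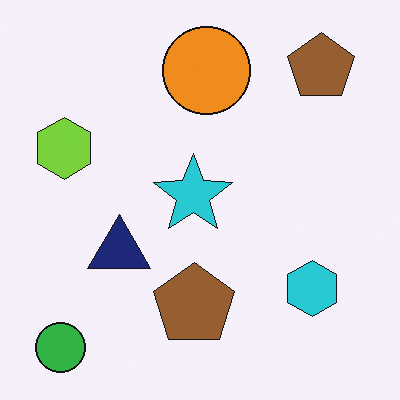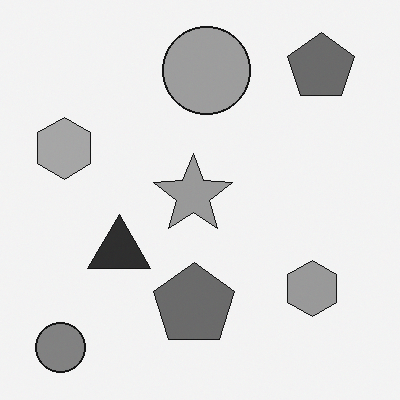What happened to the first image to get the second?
The transformation is: converted to grayscale.

All color is removed — every shape is now a shade of grey.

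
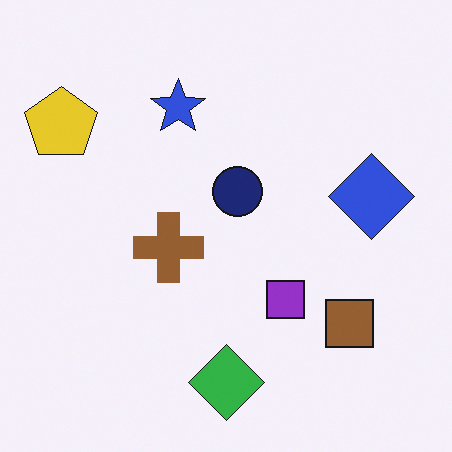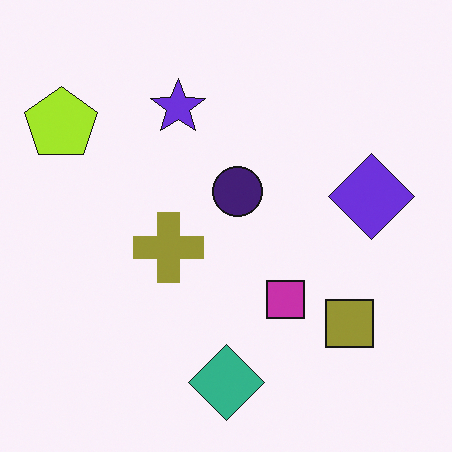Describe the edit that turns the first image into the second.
The image was hue-shifted by a small amount.

Every shape's color has rotated by the same amount around the hue wheel — a uniform hue shift.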